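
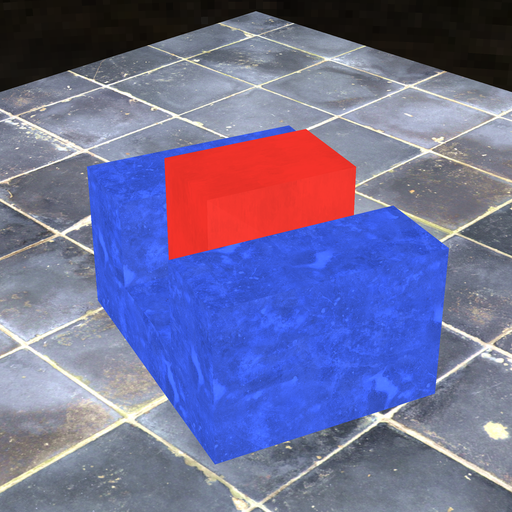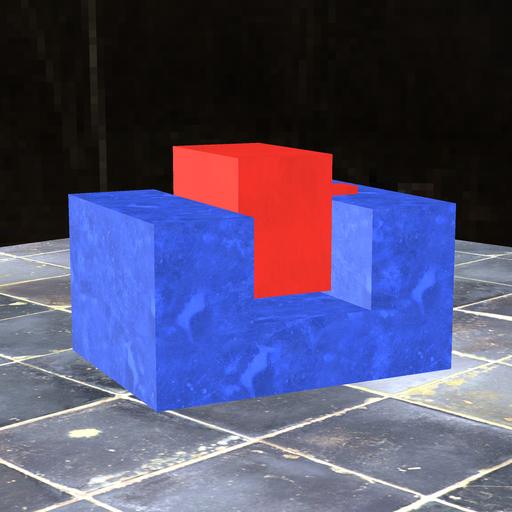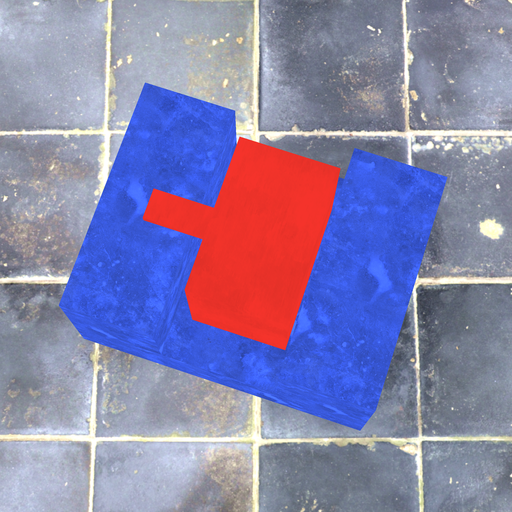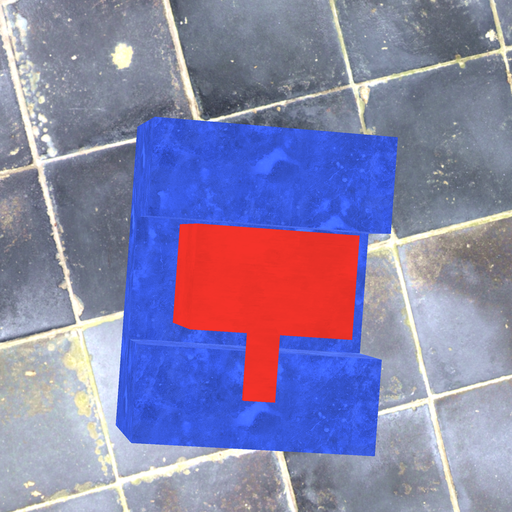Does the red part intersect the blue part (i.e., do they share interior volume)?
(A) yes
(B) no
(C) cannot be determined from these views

(B) no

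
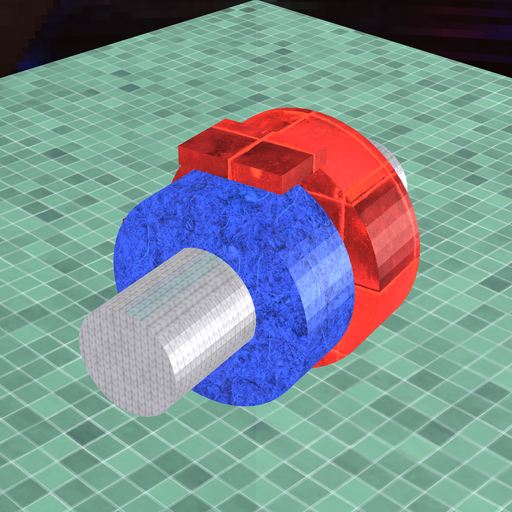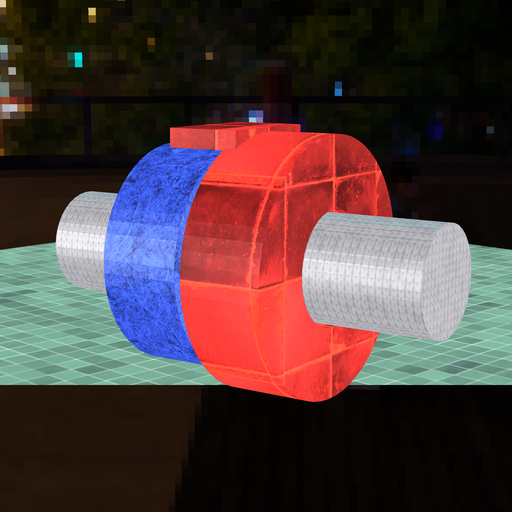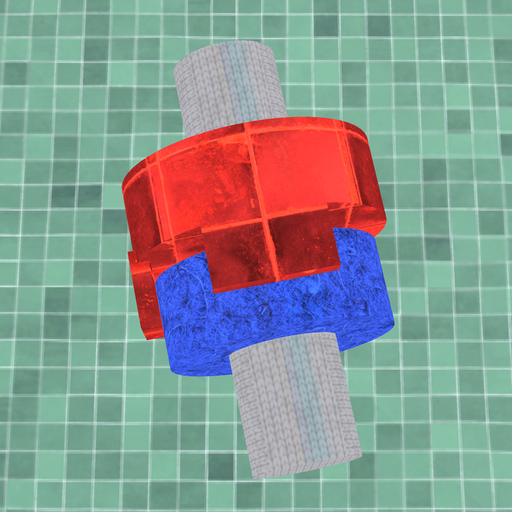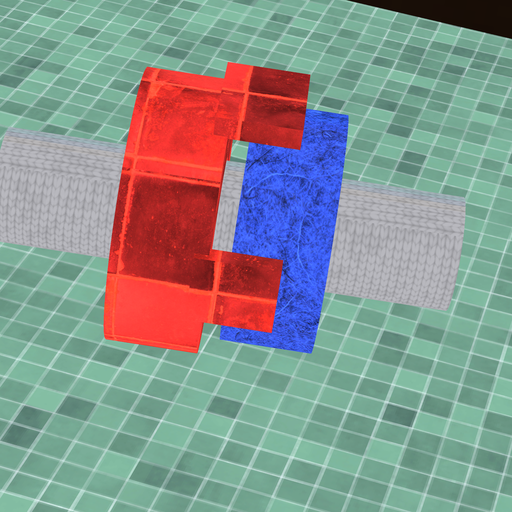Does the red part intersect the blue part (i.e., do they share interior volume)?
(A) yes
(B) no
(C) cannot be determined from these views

(B) no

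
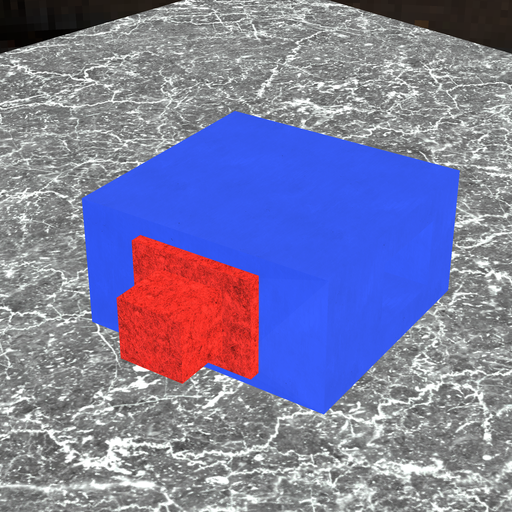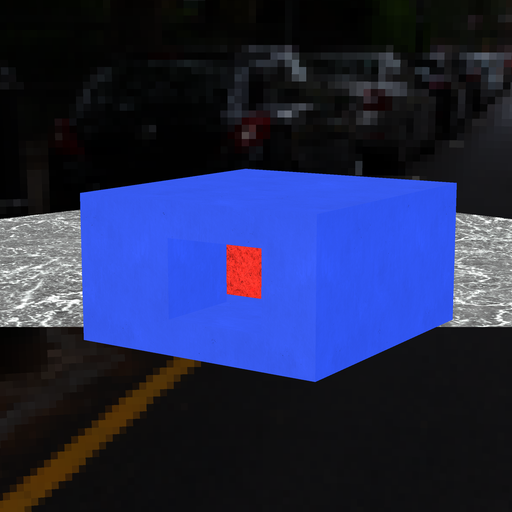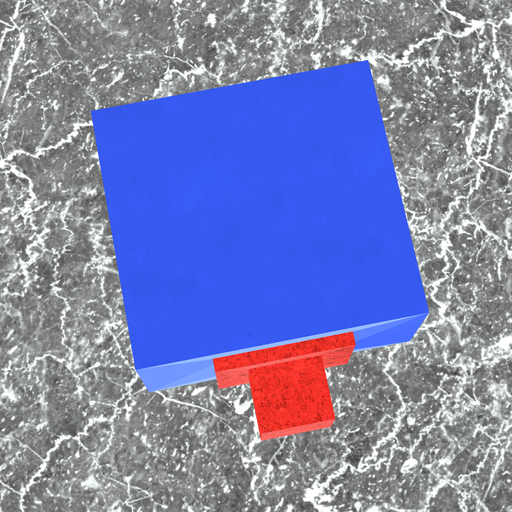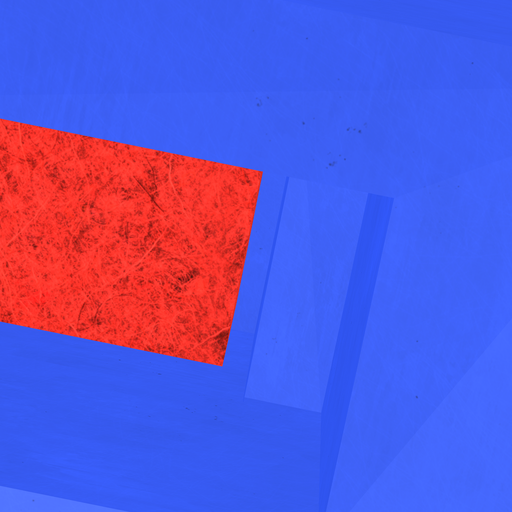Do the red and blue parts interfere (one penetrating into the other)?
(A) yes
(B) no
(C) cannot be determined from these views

(B) no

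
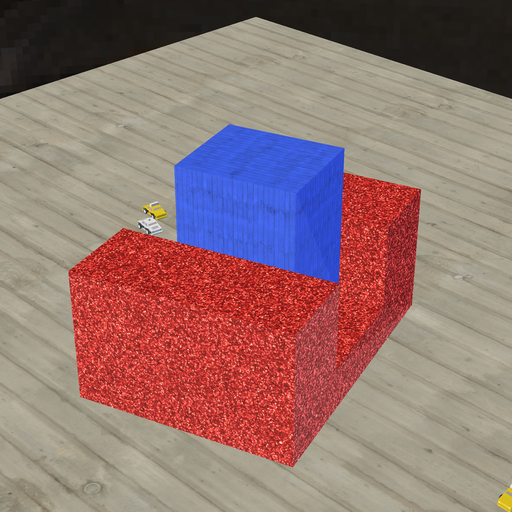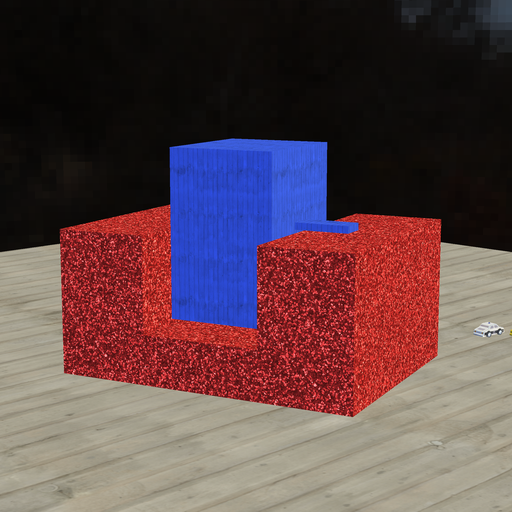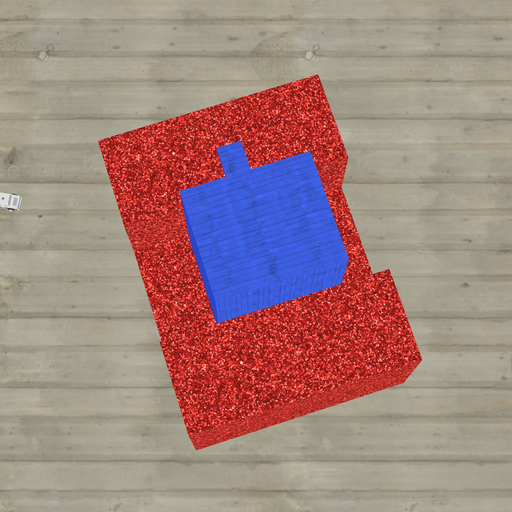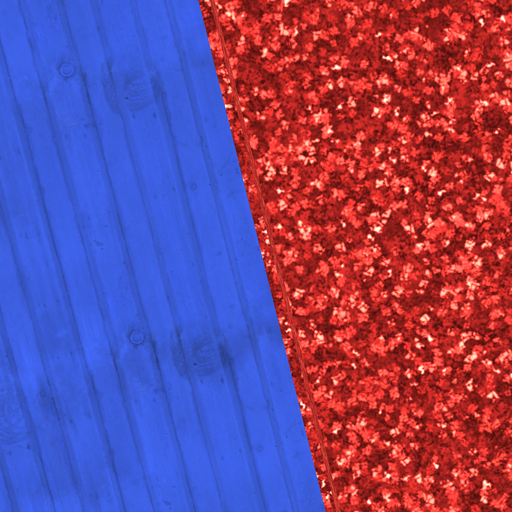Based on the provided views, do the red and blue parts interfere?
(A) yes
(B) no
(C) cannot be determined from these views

(B) no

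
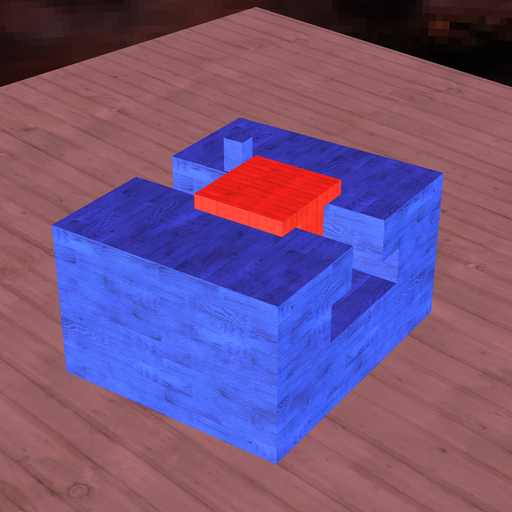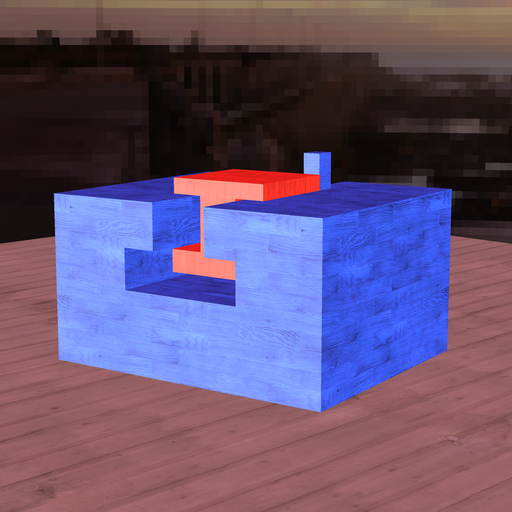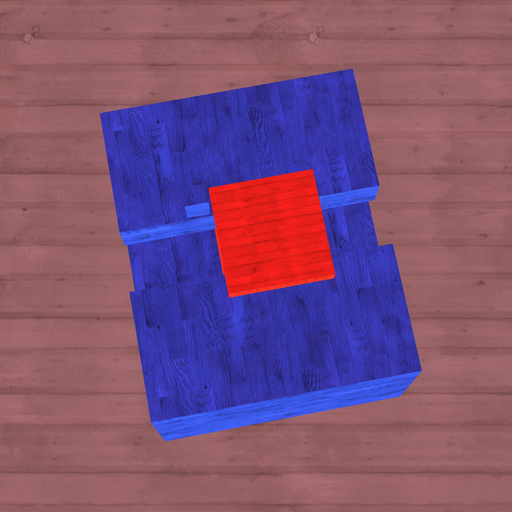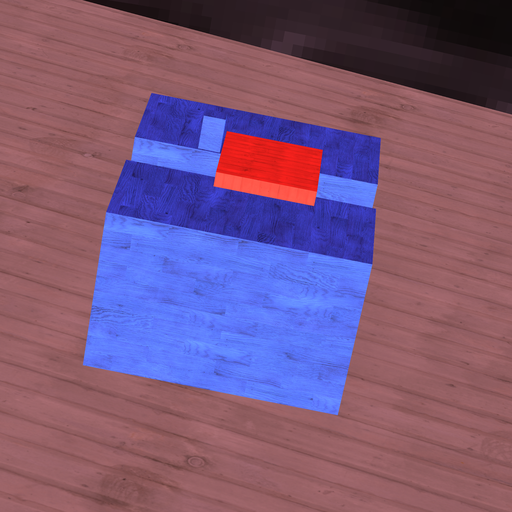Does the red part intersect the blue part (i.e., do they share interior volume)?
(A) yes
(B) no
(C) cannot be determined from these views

(B) no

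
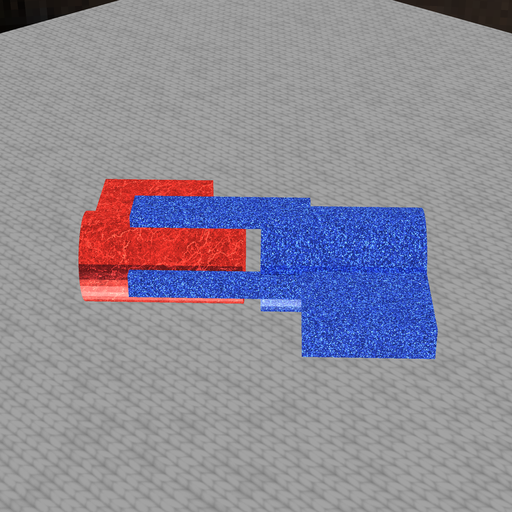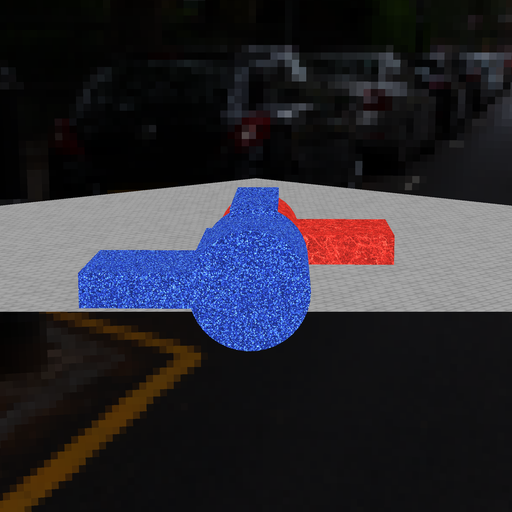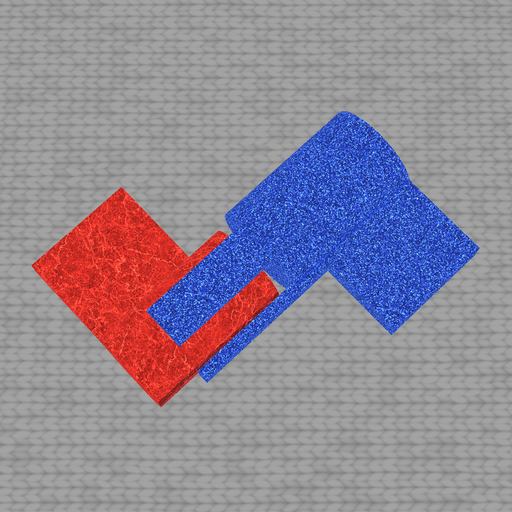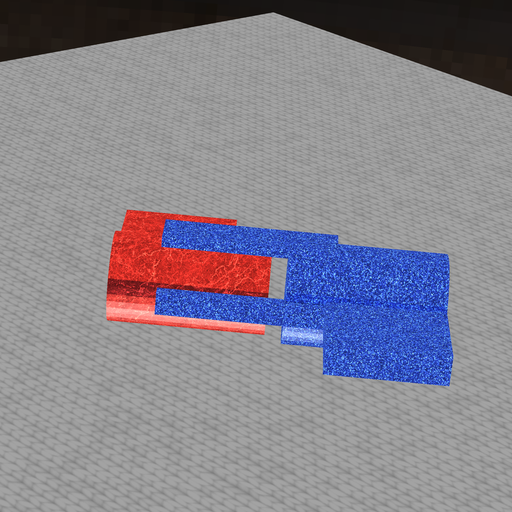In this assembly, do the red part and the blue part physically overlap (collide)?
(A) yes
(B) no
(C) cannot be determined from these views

(B) no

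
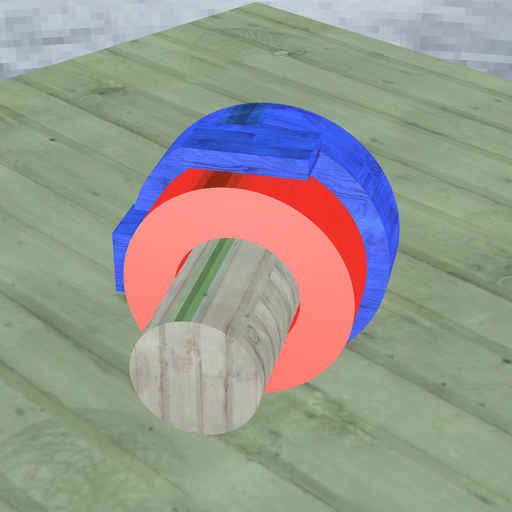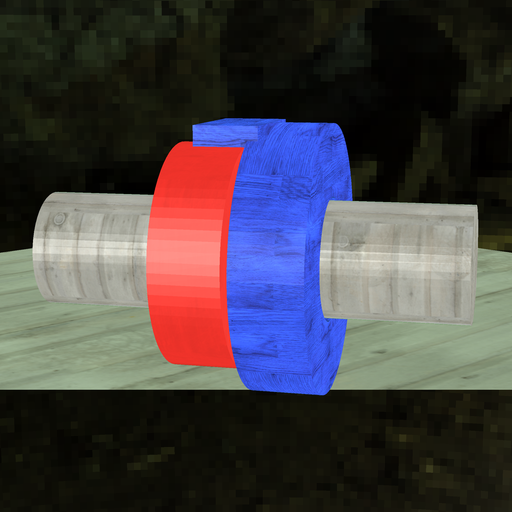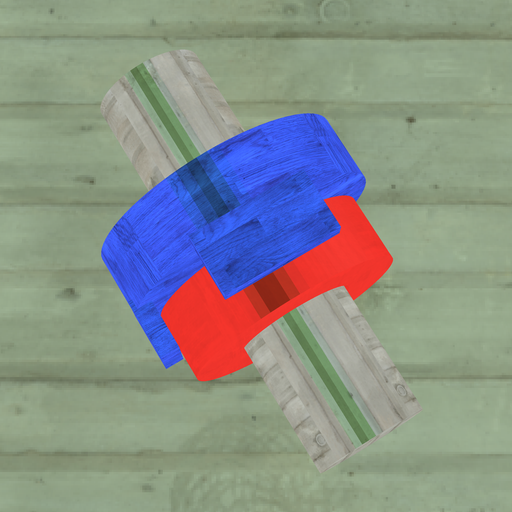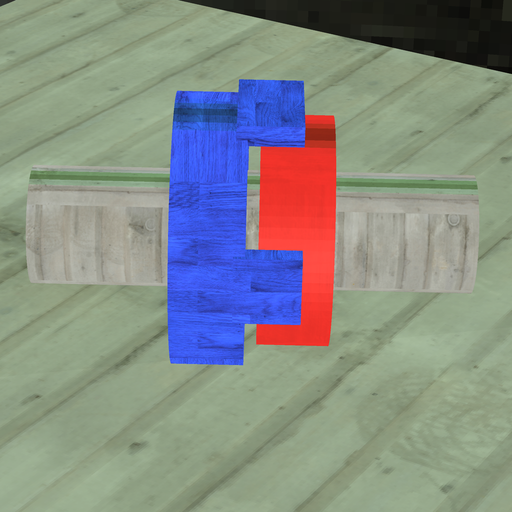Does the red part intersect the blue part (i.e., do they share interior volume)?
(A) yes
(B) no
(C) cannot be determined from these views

(B) no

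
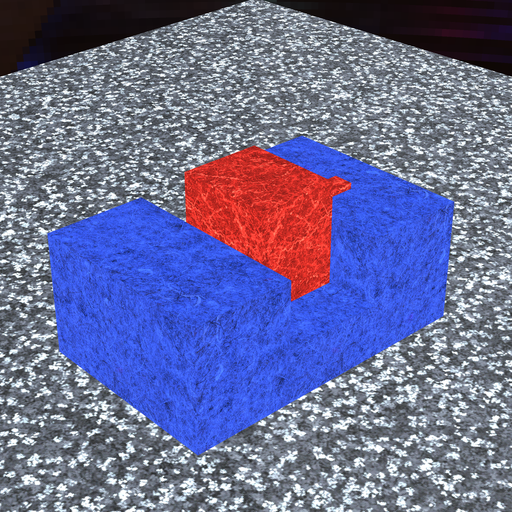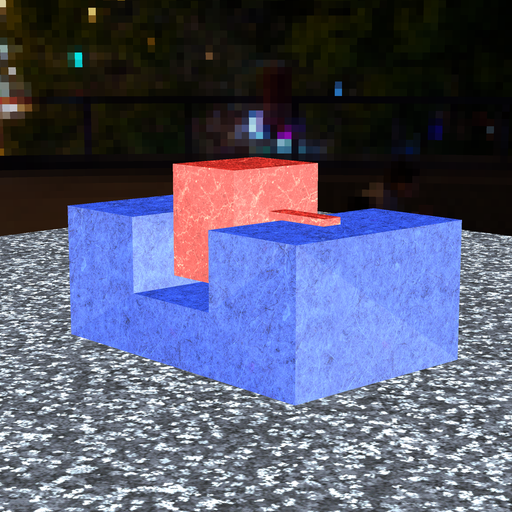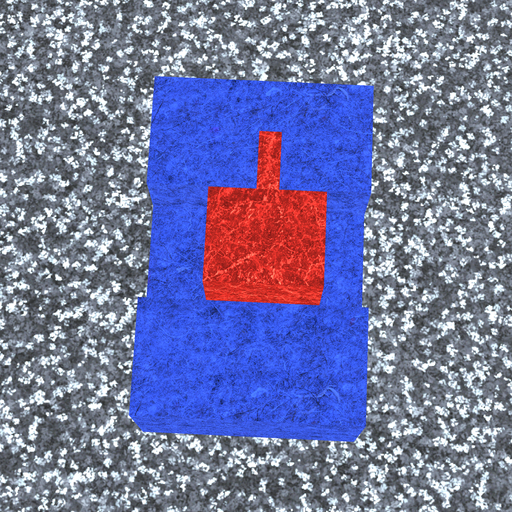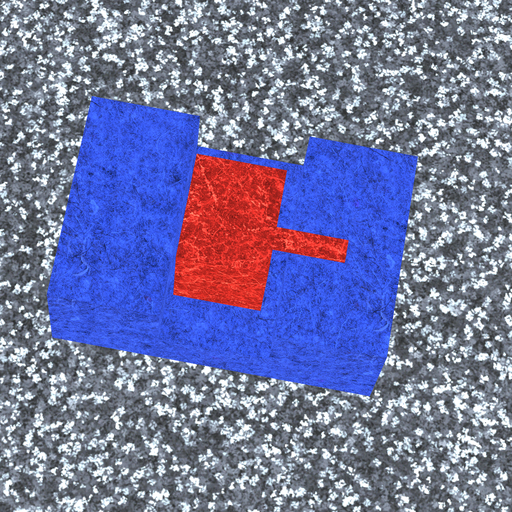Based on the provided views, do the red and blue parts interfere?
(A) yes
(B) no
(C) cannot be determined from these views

(B) no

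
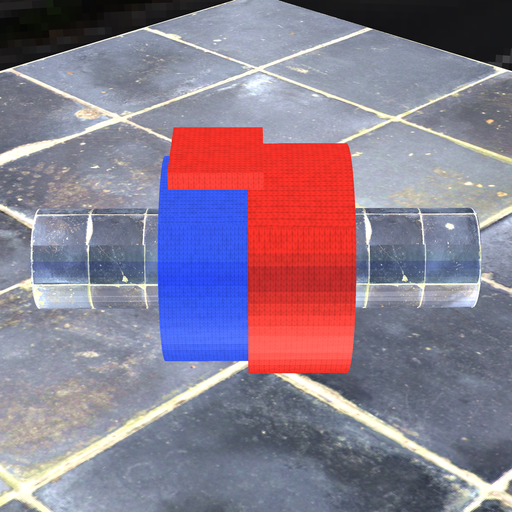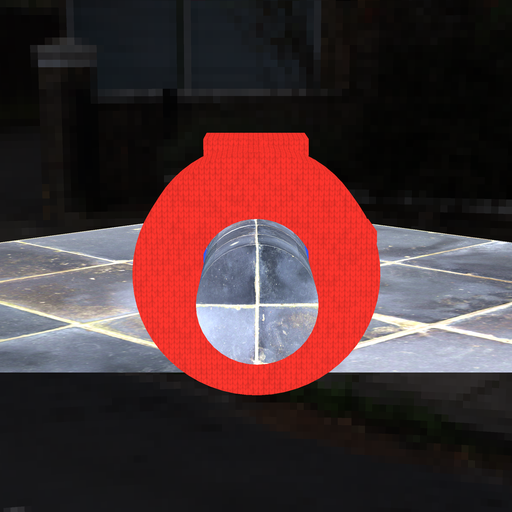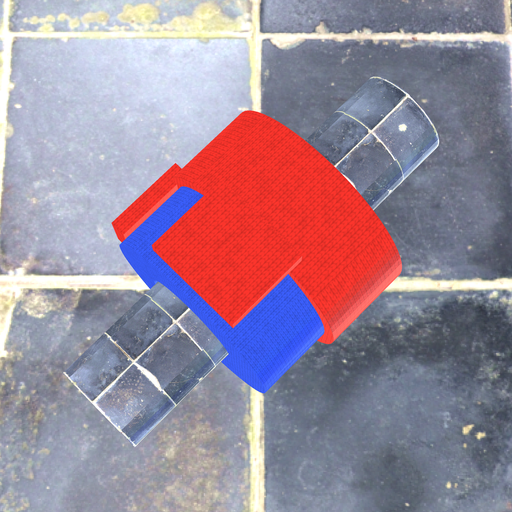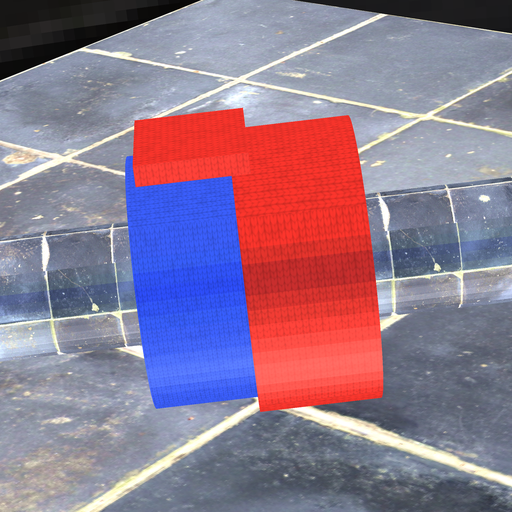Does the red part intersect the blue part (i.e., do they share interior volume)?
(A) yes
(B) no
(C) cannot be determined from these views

(A) yes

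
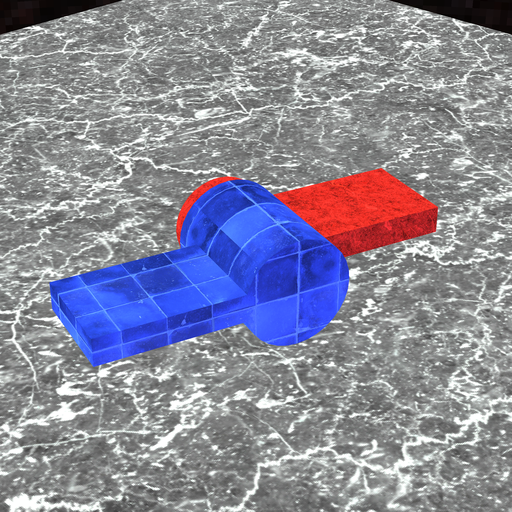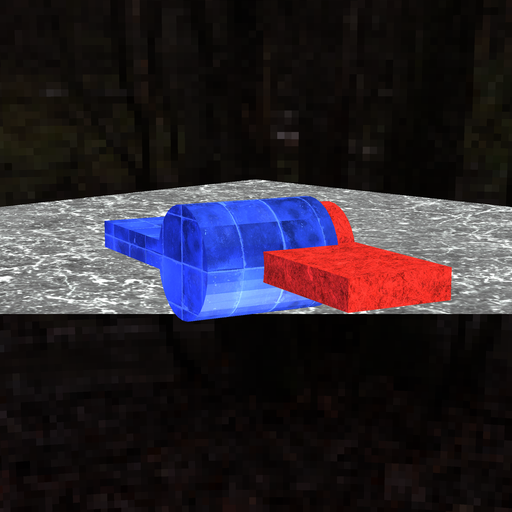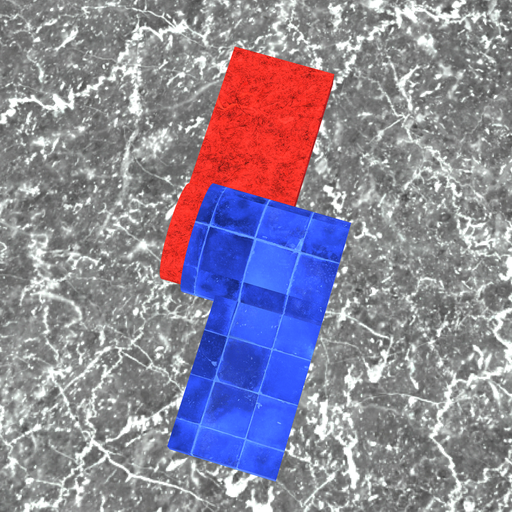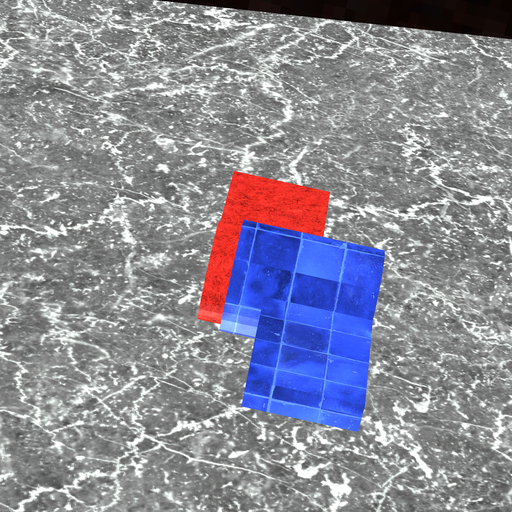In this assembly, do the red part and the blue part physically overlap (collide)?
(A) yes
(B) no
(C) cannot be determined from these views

(A) yes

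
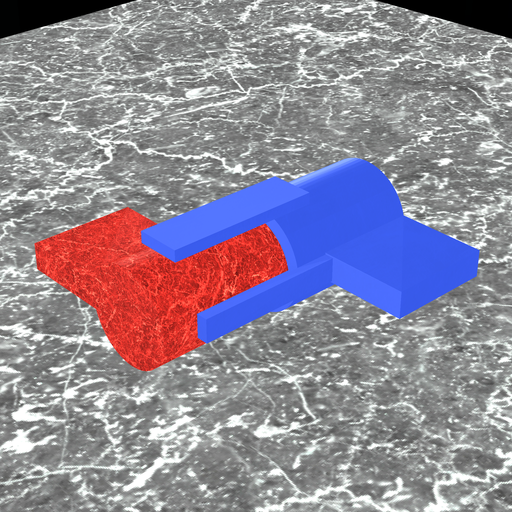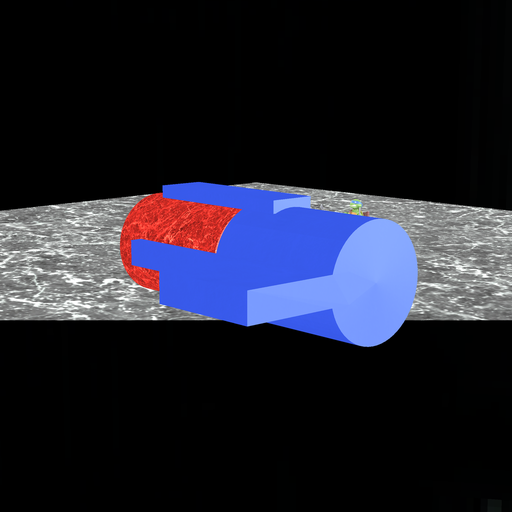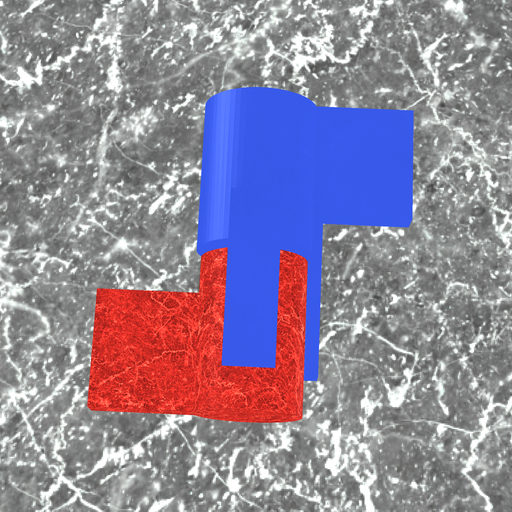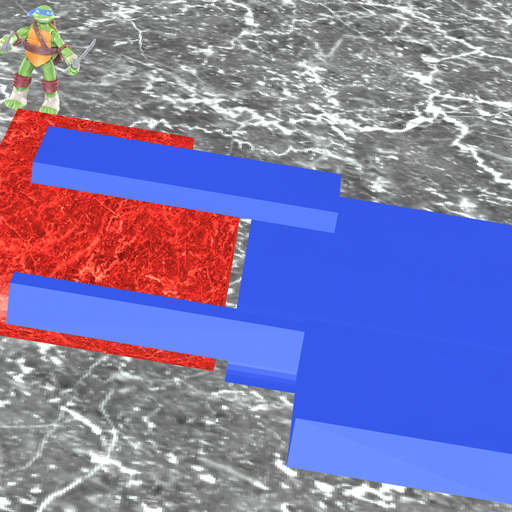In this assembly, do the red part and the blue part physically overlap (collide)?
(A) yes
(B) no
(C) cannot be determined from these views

(B) no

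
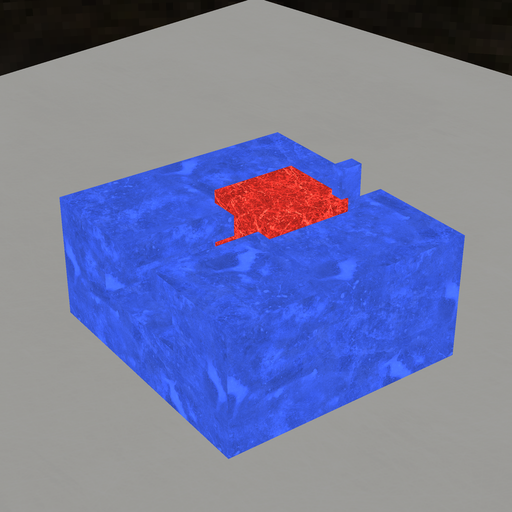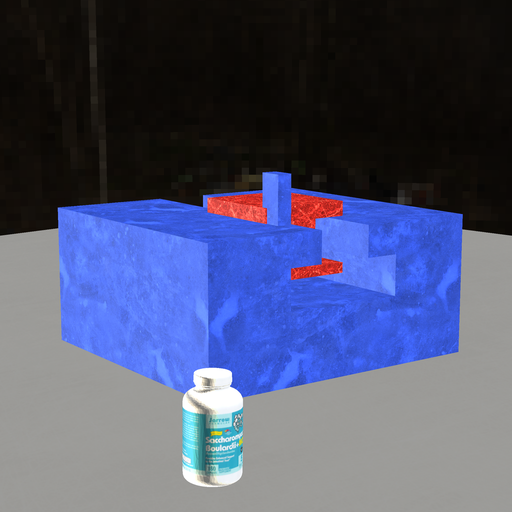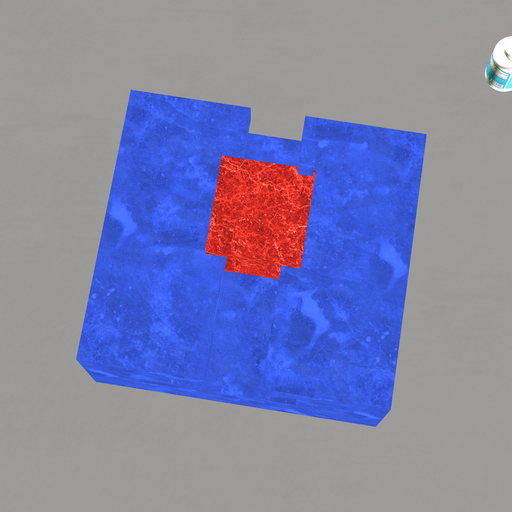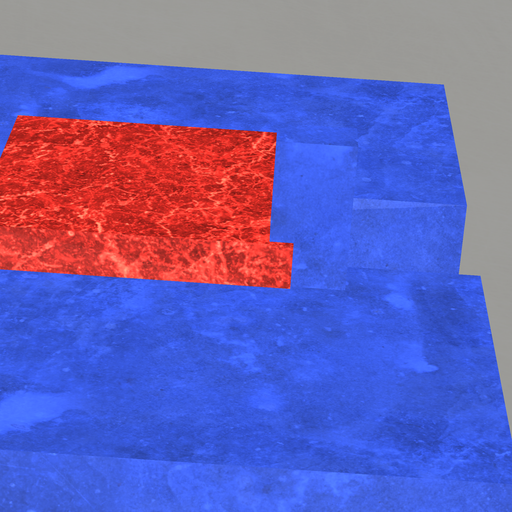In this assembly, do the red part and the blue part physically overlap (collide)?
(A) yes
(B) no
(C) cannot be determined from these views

(A) yes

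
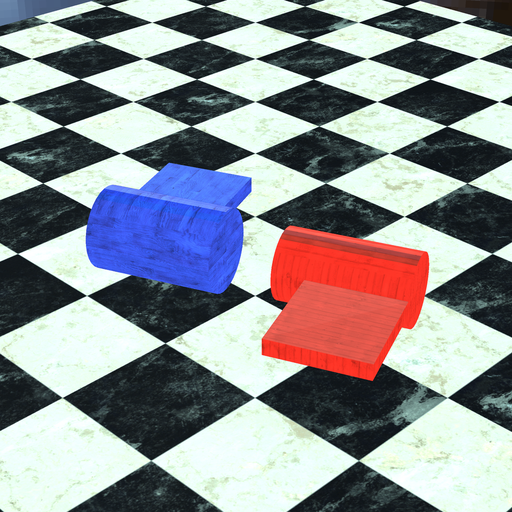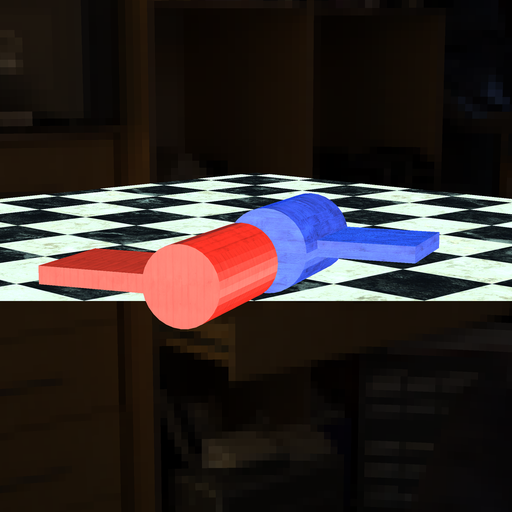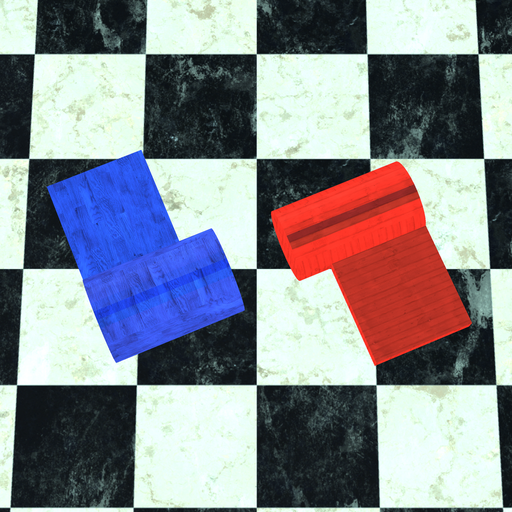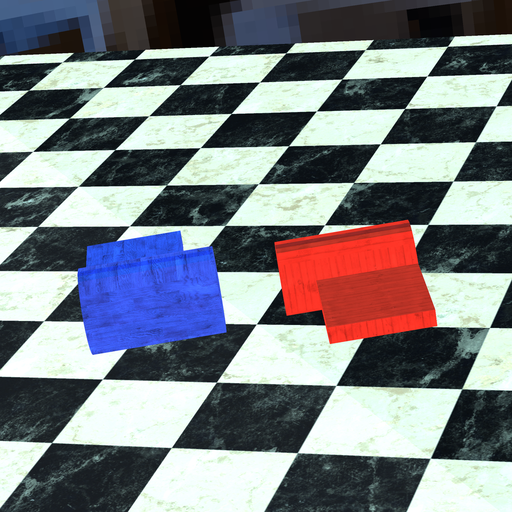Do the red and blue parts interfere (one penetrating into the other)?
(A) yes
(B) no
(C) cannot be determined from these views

(B) no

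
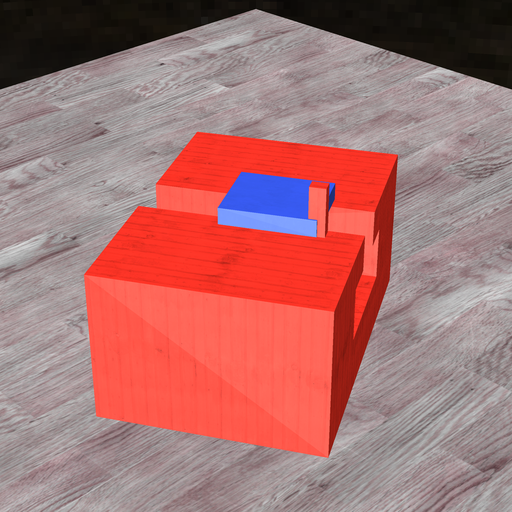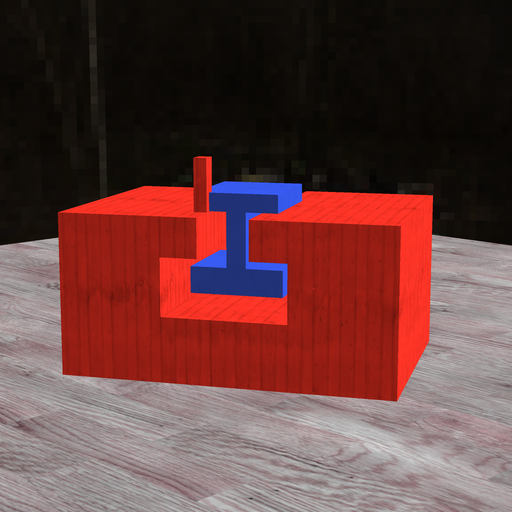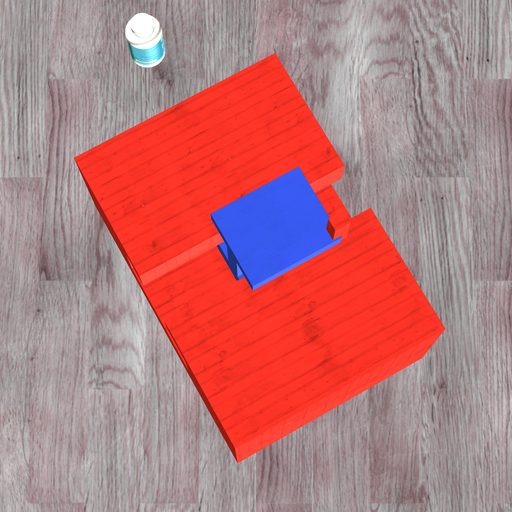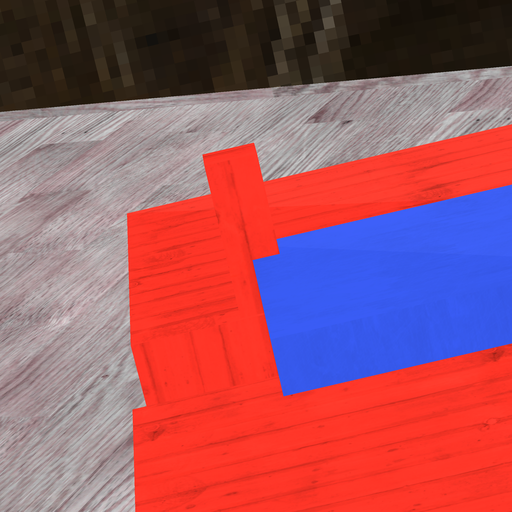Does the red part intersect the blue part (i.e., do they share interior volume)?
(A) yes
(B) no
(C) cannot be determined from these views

(A) yes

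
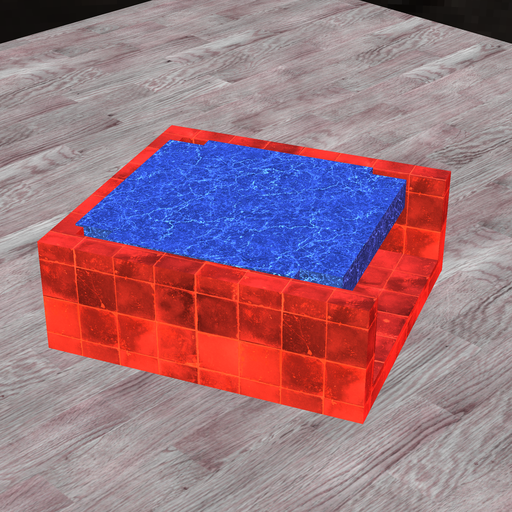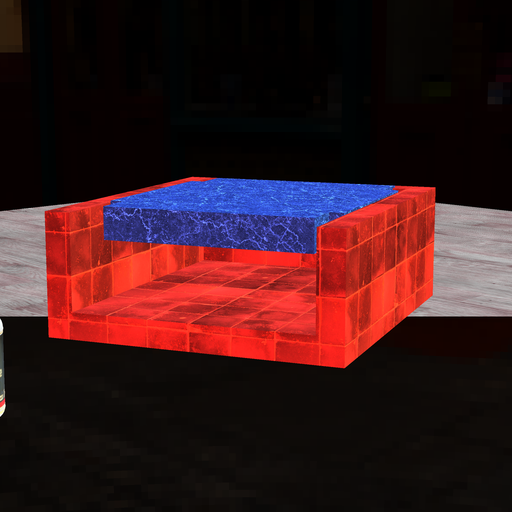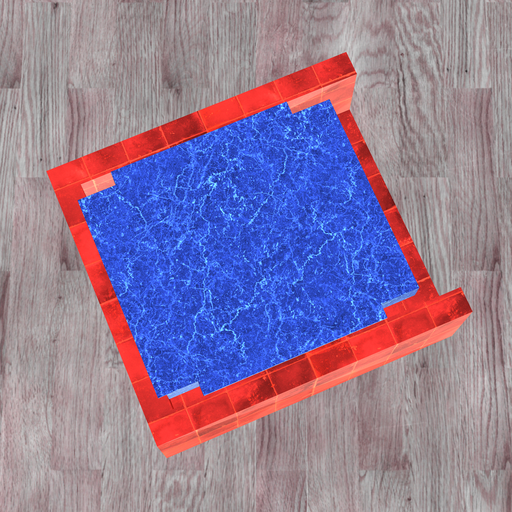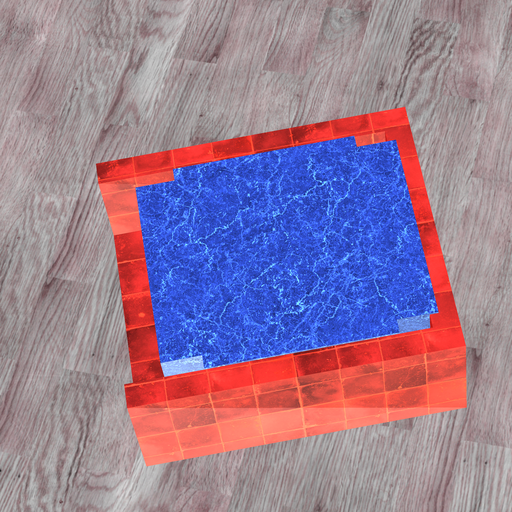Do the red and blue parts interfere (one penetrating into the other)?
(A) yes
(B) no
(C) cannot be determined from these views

(A) yes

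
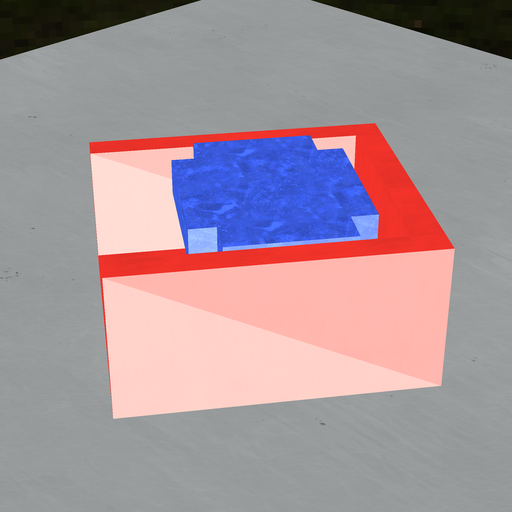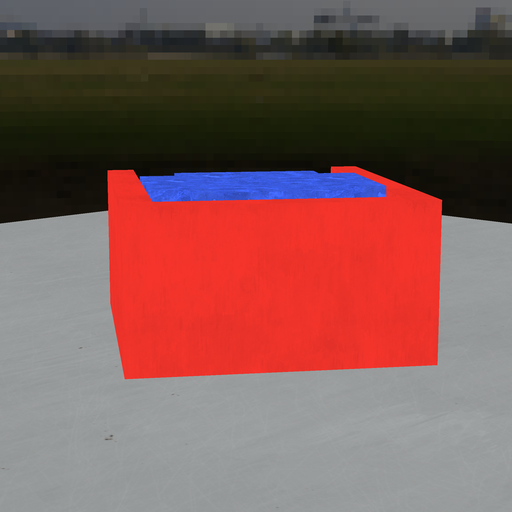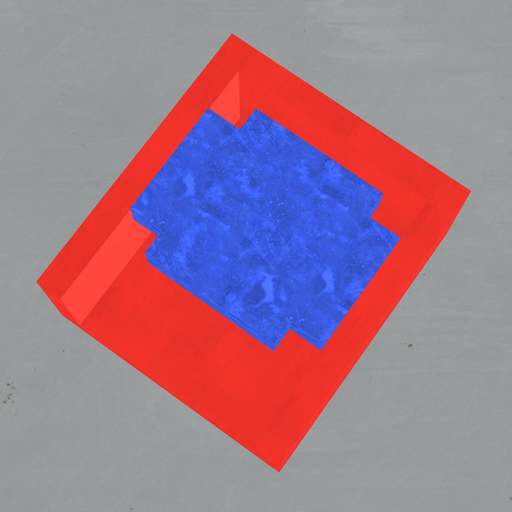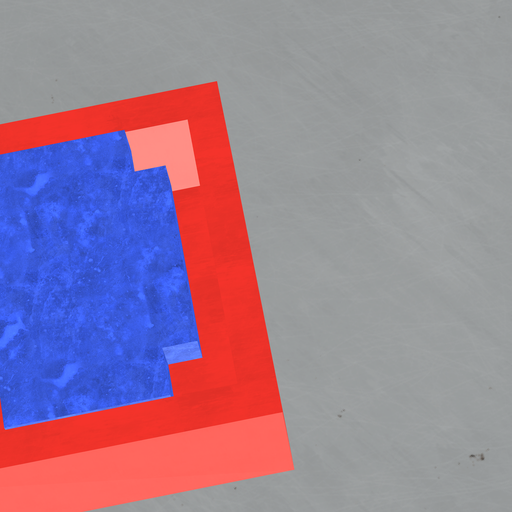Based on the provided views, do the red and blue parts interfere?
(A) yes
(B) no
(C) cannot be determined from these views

(B) no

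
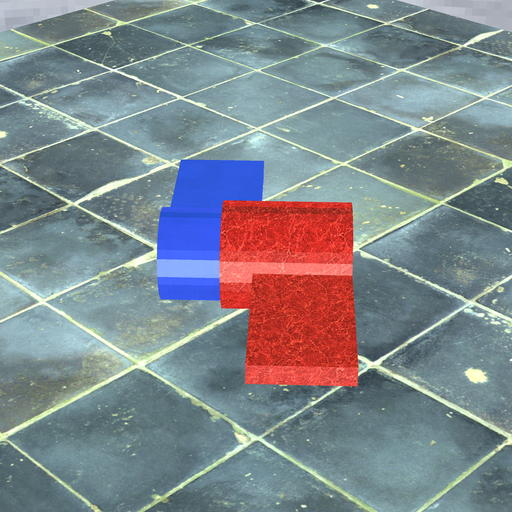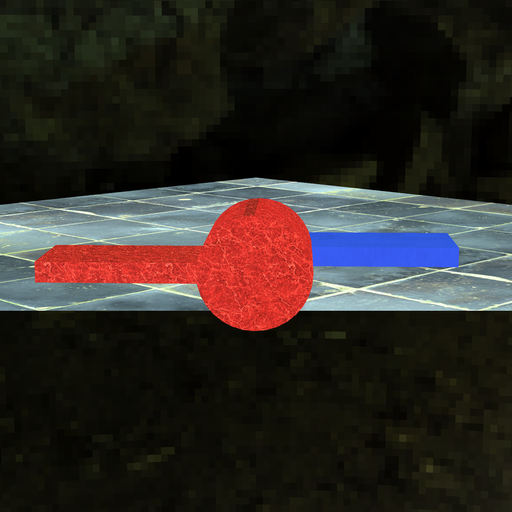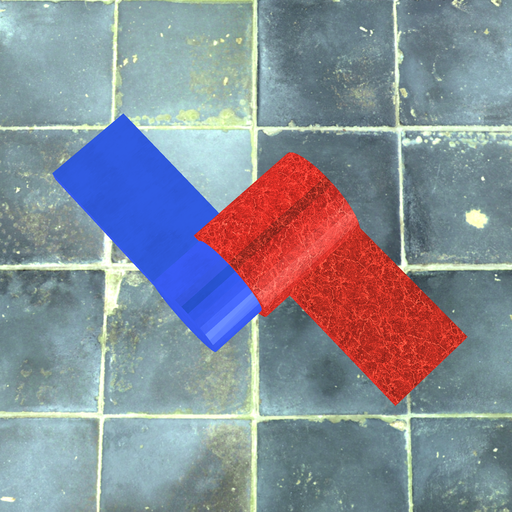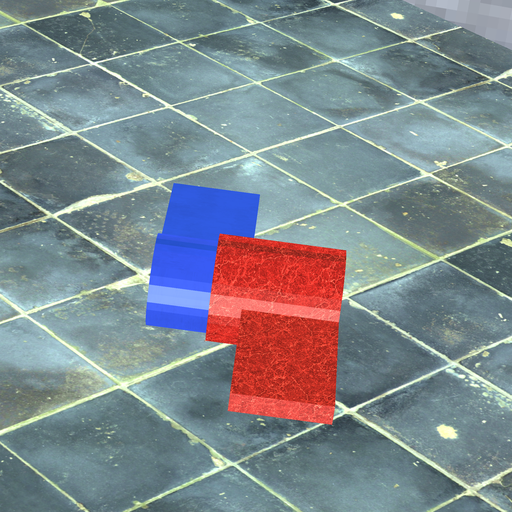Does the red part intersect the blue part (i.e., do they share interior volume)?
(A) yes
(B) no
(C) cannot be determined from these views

(A) yes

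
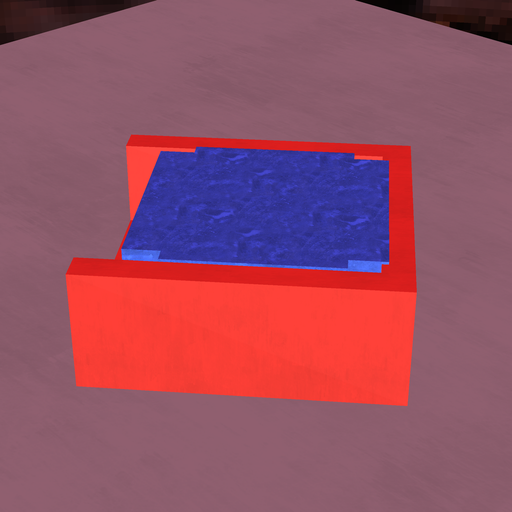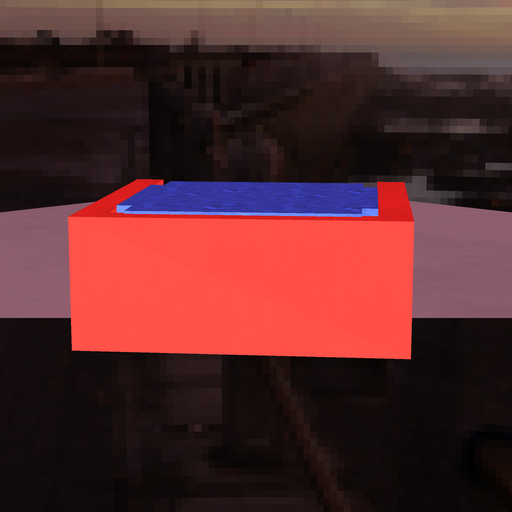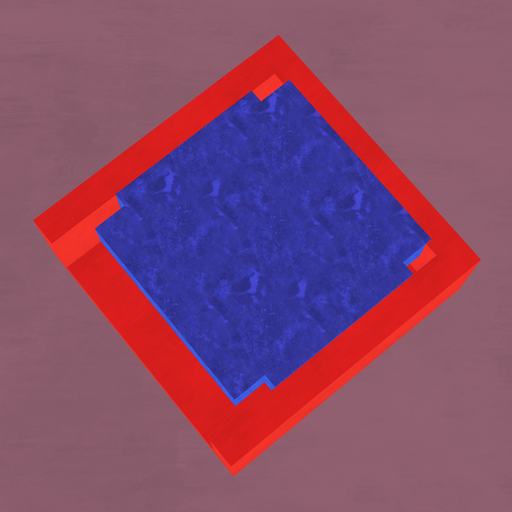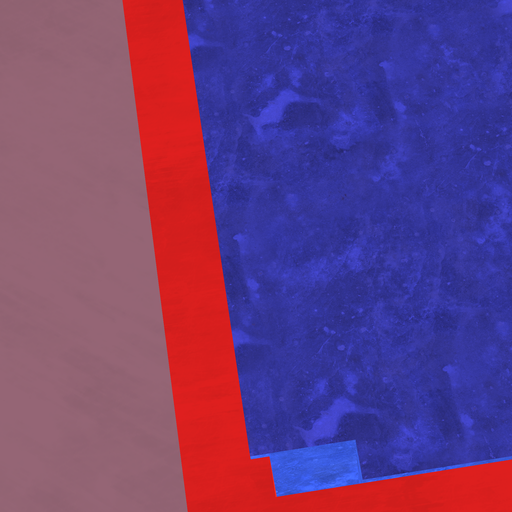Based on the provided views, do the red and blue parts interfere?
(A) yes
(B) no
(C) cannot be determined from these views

(A) yes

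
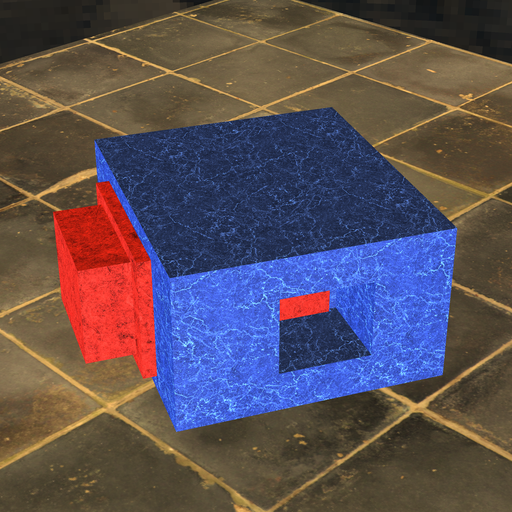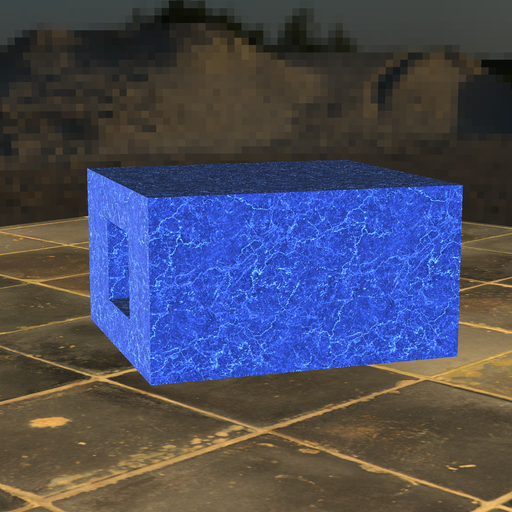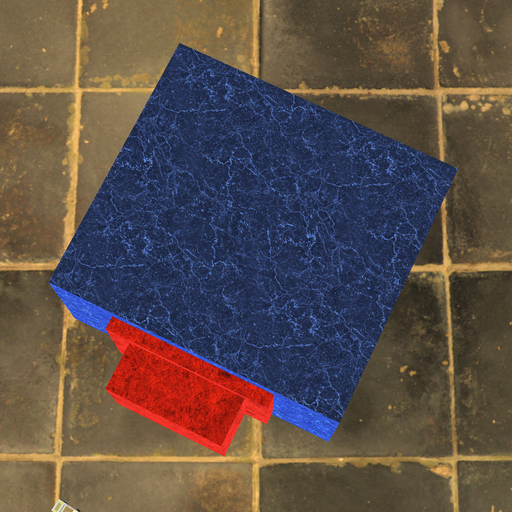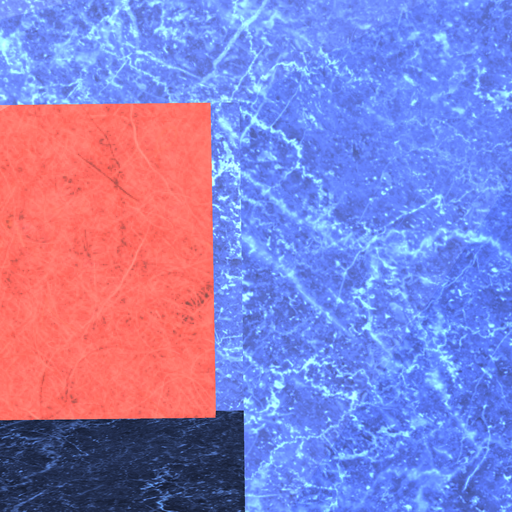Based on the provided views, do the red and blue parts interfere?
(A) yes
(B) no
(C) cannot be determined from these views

(A) yes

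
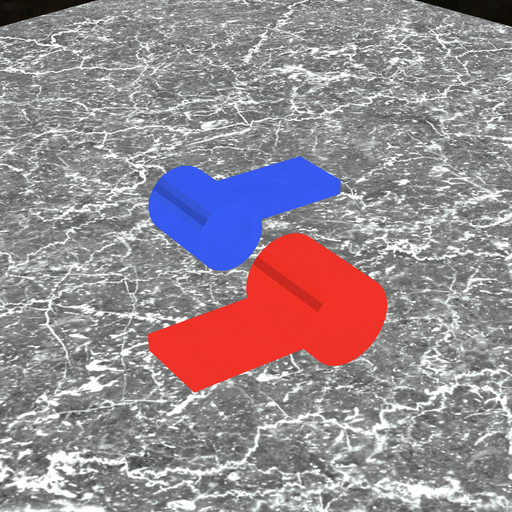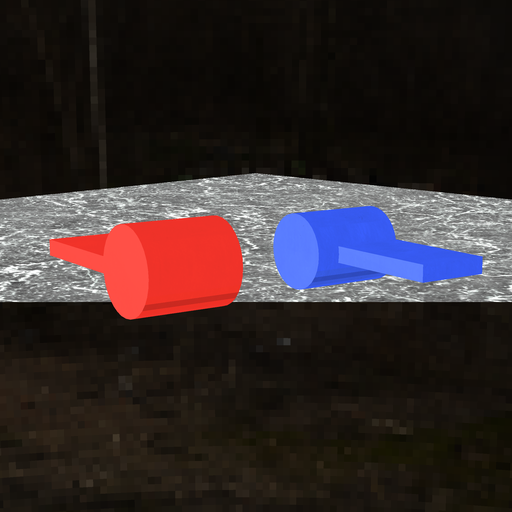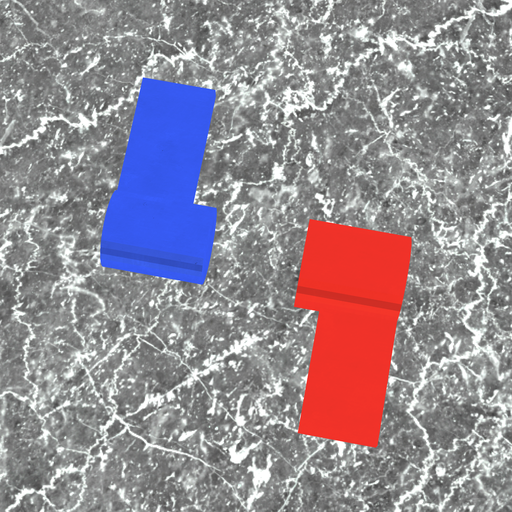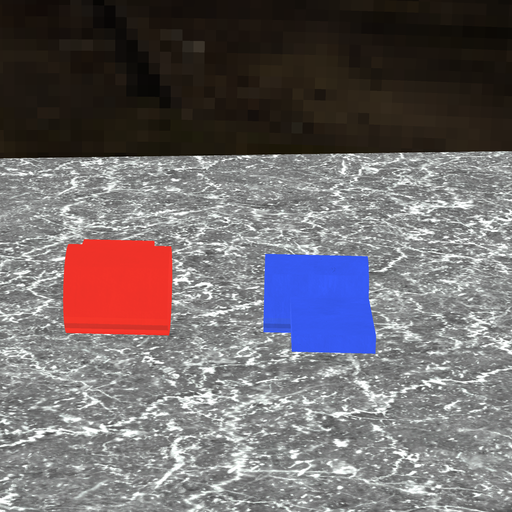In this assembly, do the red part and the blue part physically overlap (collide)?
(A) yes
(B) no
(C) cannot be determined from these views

(B) no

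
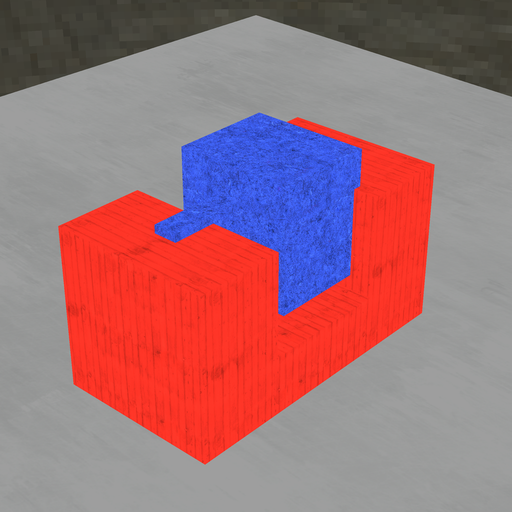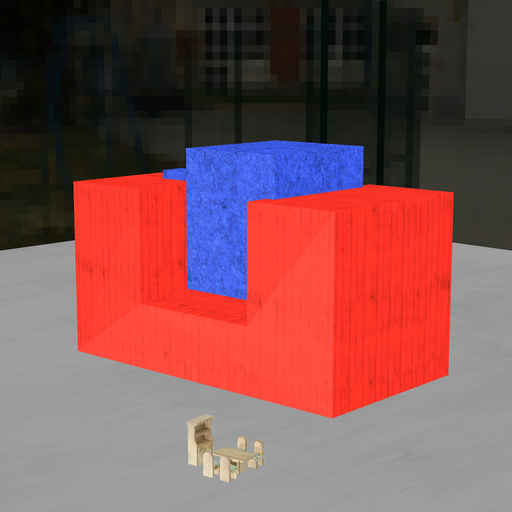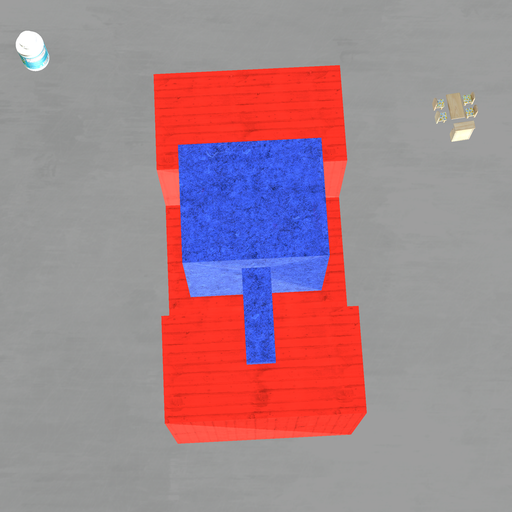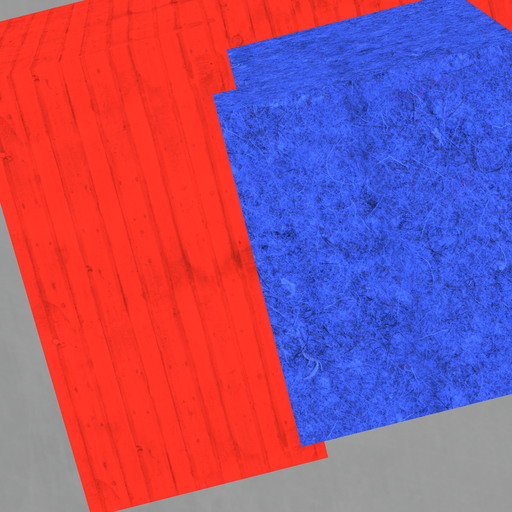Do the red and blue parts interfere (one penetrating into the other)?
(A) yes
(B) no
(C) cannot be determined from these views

(A) yes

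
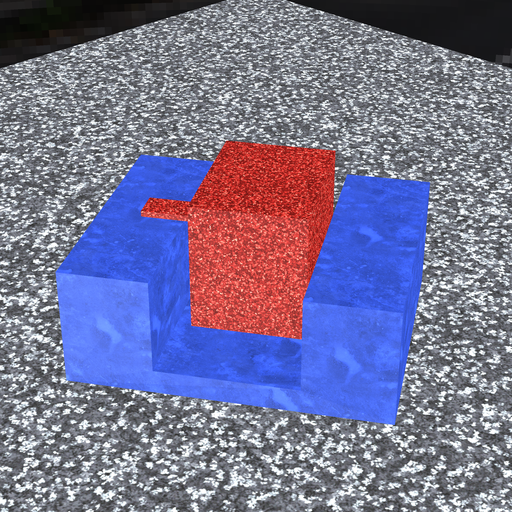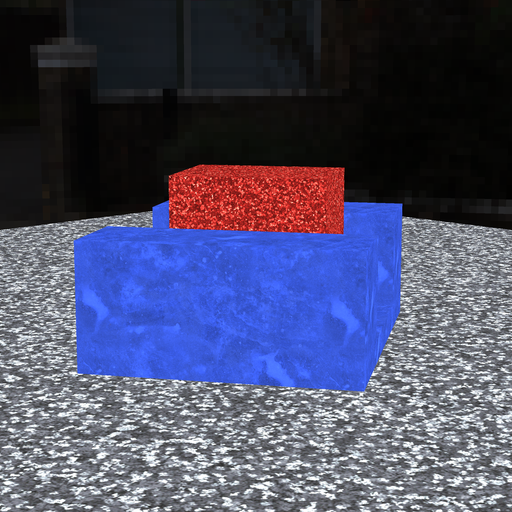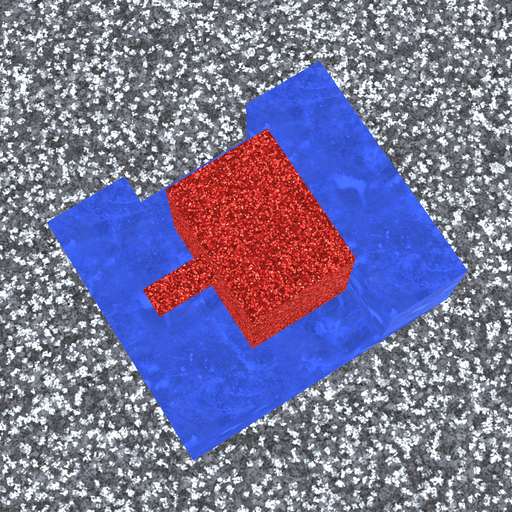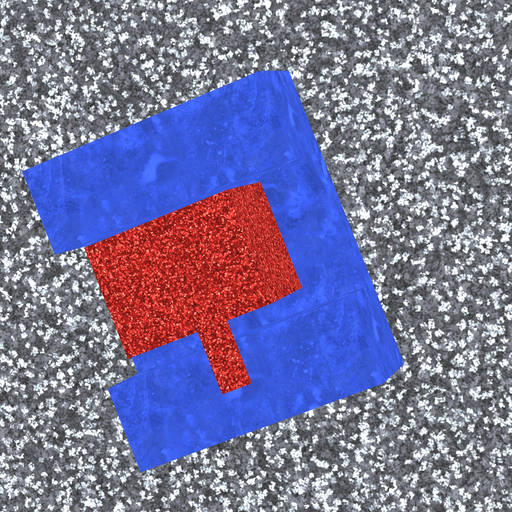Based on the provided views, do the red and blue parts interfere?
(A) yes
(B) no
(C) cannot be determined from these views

(B) no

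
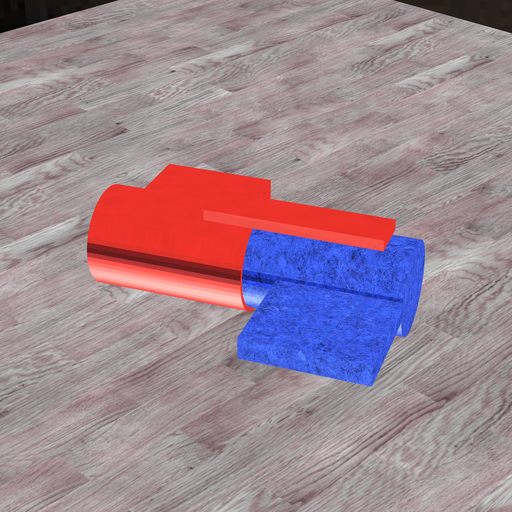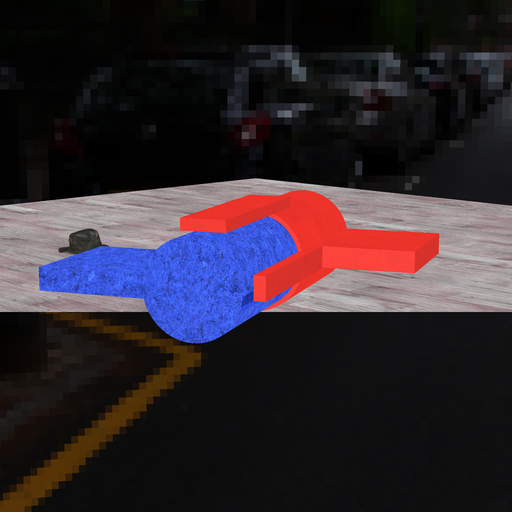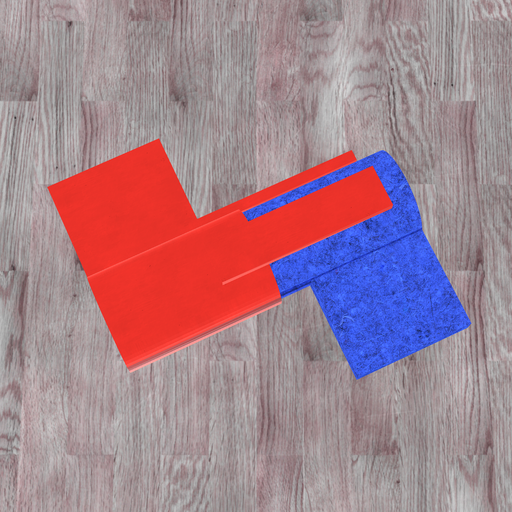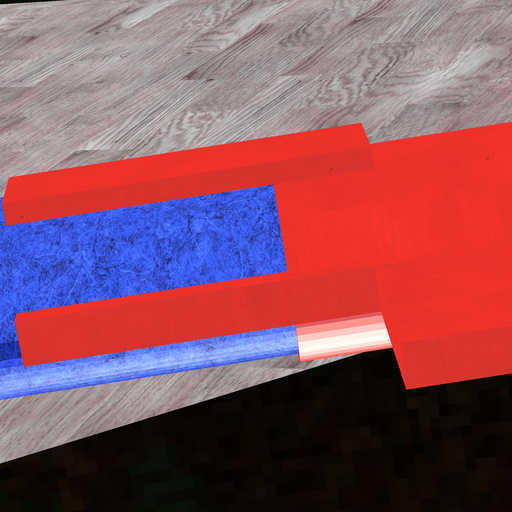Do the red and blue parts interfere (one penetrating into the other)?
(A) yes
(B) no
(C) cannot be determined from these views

(A) yes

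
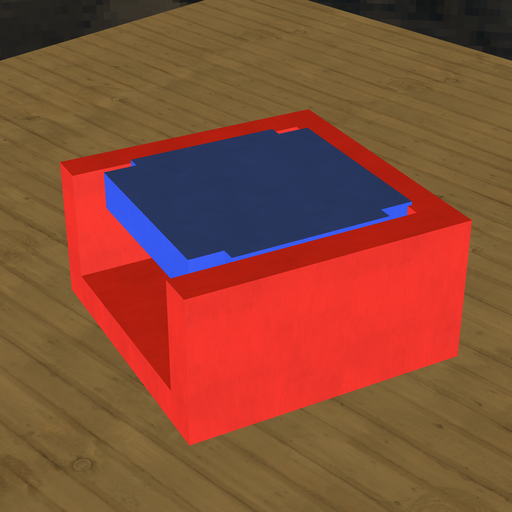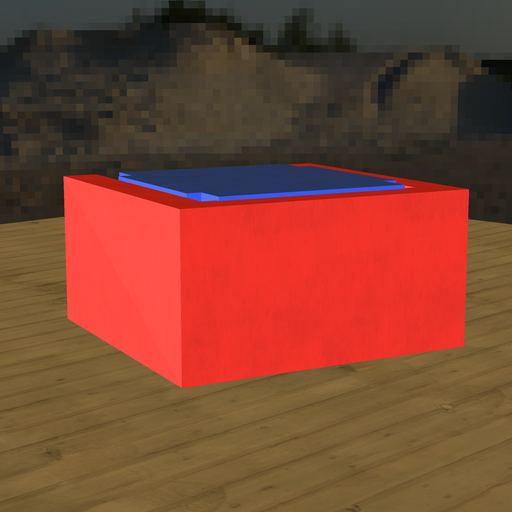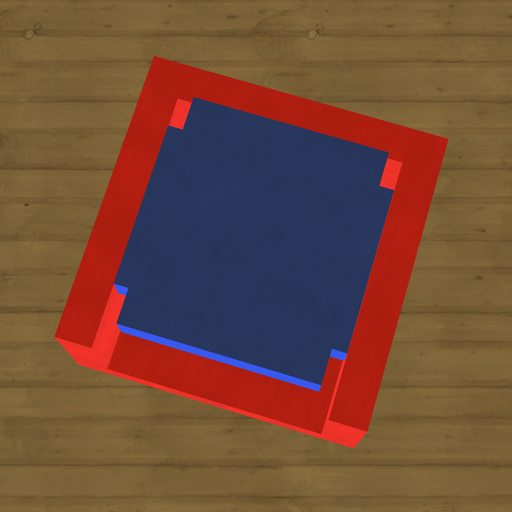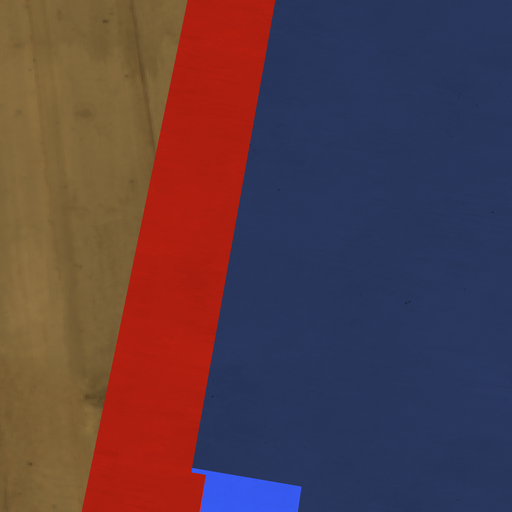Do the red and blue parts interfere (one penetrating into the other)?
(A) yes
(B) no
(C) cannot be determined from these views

(A) yes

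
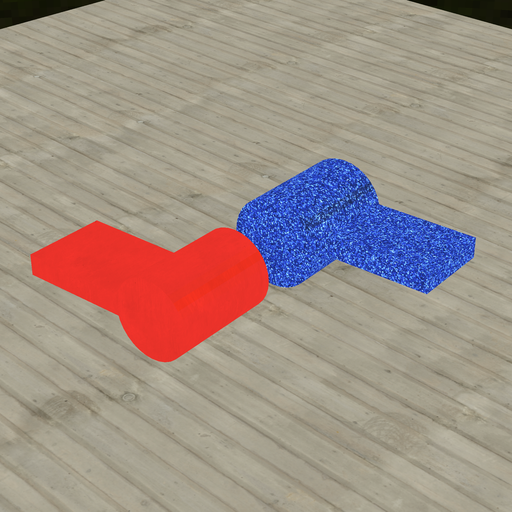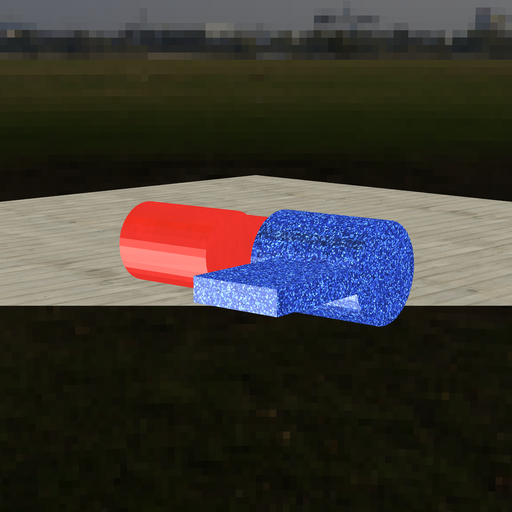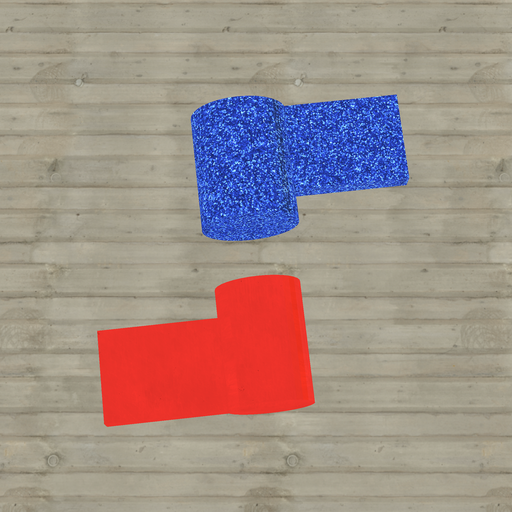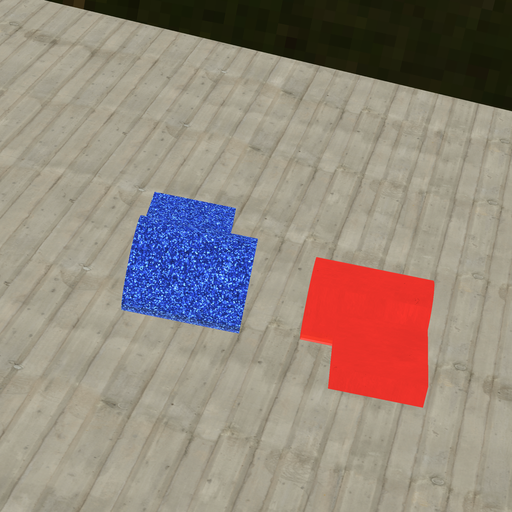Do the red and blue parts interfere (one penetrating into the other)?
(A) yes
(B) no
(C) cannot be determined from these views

(B) no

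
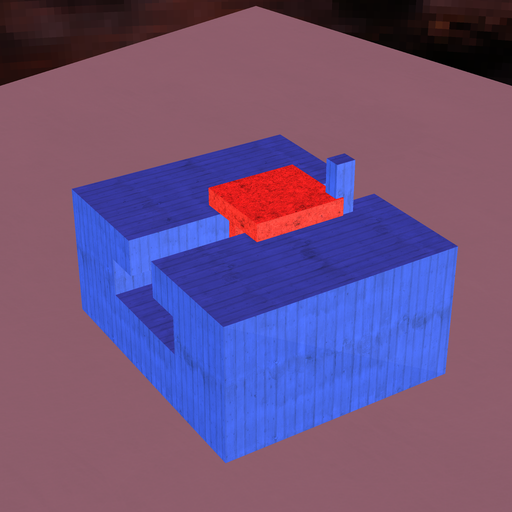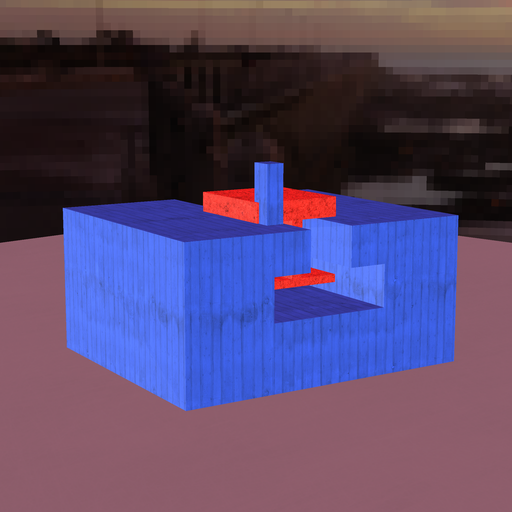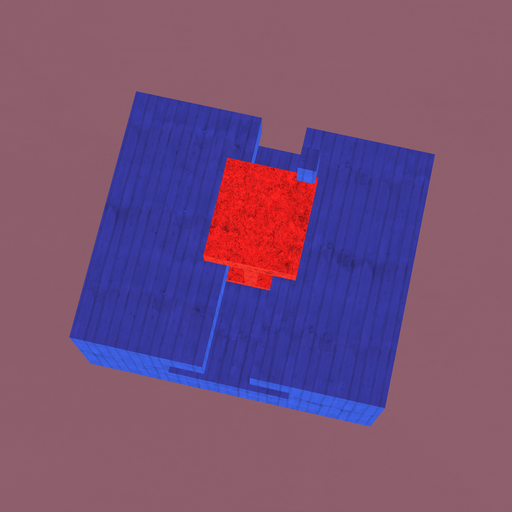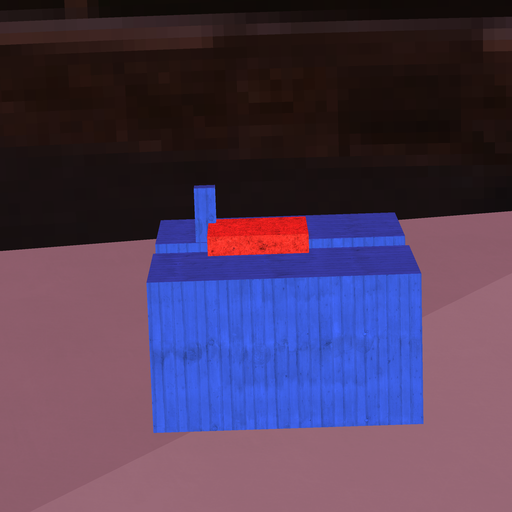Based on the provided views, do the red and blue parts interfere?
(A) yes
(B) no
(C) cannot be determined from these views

(A) yes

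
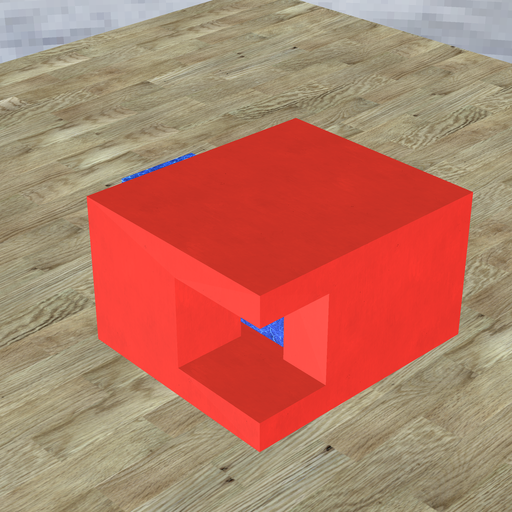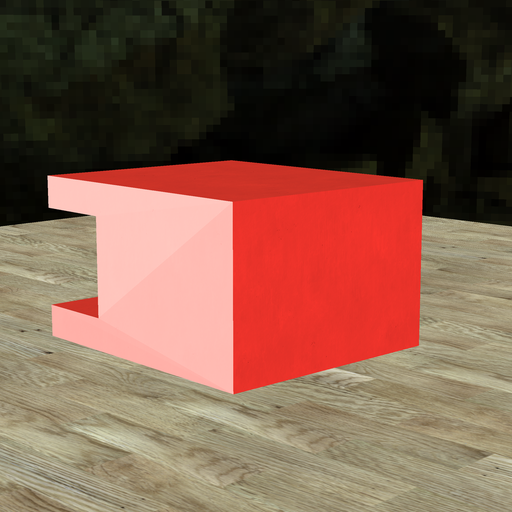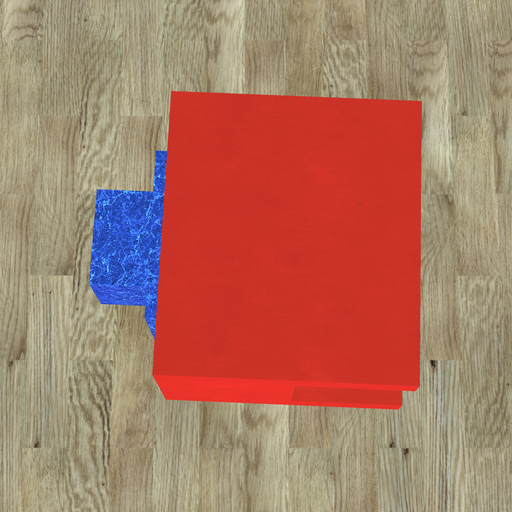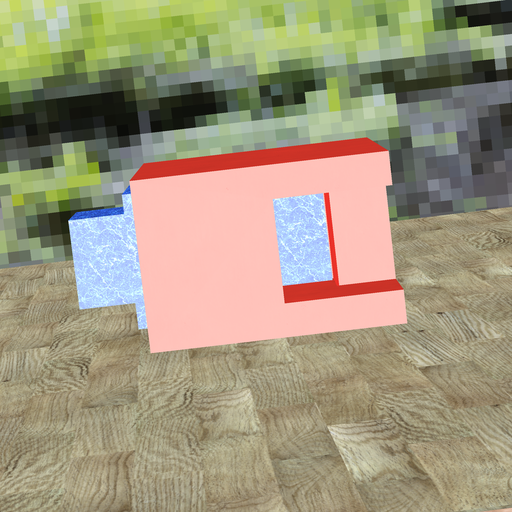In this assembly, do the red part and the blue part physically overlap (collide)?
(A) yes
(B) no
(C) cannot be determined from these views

(B) no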